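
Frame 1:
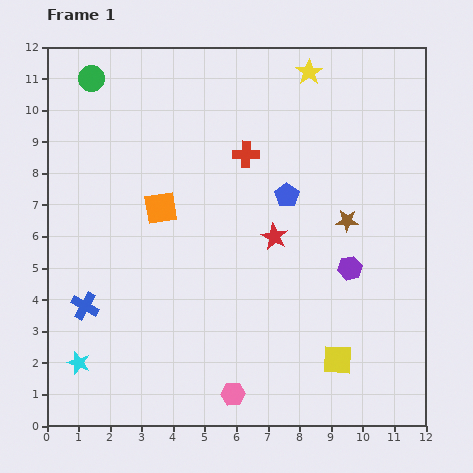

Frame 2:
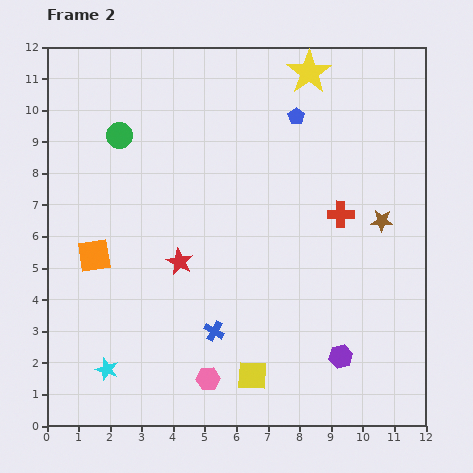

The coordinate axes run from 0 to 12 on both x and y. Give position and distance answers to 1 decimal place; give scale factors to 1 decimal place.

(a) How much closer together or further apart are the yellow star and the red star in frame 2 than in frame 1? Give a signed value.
+2.0

Distance in frame 1: 5.3. Distance in frame 2: 7.3.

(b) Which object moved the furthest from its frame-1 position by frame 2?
the blue cross

(moved 4.2; next 3.6)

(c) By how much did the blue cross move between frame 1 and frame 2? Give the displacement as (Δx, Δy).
(4.1, -0.8)

The blue cross was at (1.2, 3.8) in frame 1 and (5.3, 3.0) in frame 2.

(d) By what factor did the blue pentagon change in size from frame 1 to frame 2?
0.7×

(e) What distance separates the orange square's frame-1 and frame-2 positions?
2.6

The orange square moved from (3.6, 6.9) to (1.5, 5.4), a distance of √(2.1² + 1.5²) ≈ 2.6.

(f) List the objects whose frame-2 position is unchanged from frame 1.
the yellow star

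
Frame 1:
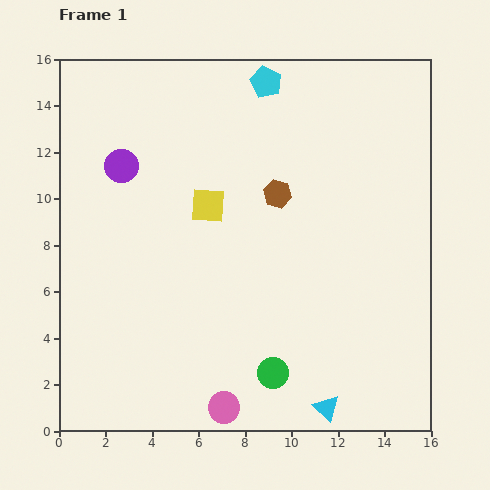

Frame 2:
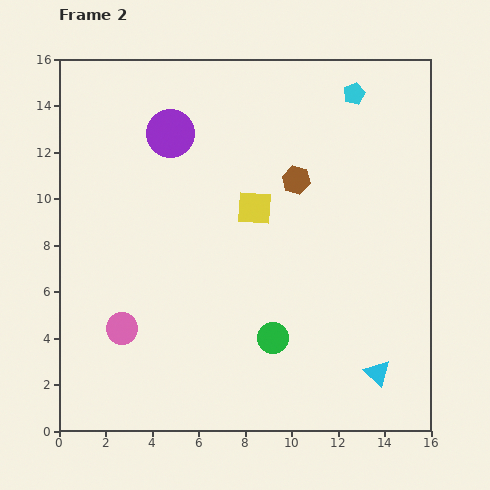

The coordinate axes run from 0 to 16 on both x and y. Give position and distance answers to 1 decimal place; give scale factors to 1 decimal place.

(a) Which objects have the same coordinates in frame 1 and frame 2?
none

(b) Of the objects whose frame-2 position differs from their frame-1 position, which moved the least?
the brown hexagon

(moved 1.0)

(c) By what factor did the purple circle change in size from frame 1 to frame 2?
1.4×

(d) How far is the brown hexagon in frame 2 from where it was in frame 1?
1.0

The brown hexagon moved from (9.4, 10.2) to (10.2, 10.8), a distance of √(0.8² + 0.6²) ≈ 1.0.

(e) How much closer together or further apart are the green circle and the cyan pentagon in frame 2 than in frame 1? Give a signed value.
-1.4

Distance in frame 1: 12.5. Distance in frame 2: 11.1.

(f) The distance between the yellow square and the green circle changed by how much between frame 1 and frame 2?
-2.0

Distance in frame 1: 7.7. Distance in frame 2: 5.7.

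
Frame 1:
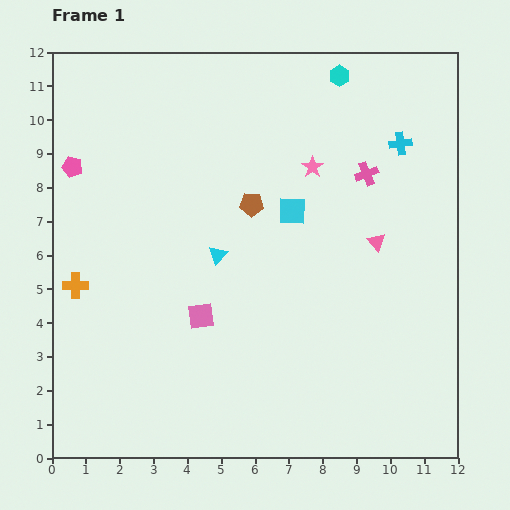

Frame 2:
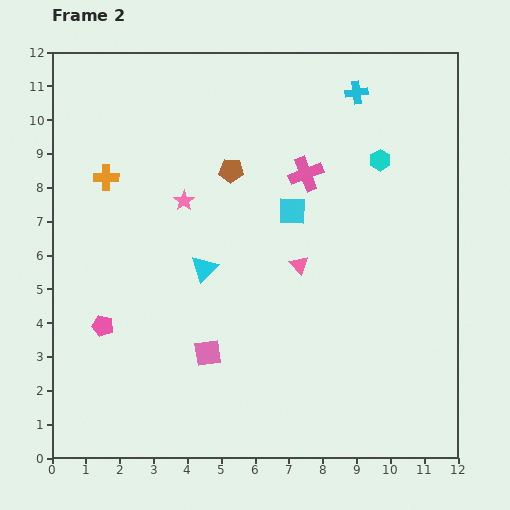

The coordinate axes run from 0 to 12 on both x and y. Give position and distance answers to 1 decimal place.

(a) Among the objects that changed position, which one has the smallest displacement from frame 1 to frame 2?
the cyan triangle

(moved 0.6)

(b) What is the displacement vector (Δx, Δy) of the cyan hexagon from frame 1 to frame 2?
(1.2, -2.5)

The cyan hexagon was at (8.5, 11.3) in frame 1 and (9.7, 8.8) in frame 2.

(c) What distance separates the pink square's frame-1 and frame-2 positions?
1.1

The pink square moved from (4.4, 4.2) to (4.6, 3.1), a distance of √(0.2² + 1.1²) ≈ 1.1.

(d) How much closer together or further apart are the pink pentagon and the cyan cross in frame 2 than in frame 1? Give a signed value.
+0.5

Distance in frame 1: 9.7. Distance in frame 2: 10.2.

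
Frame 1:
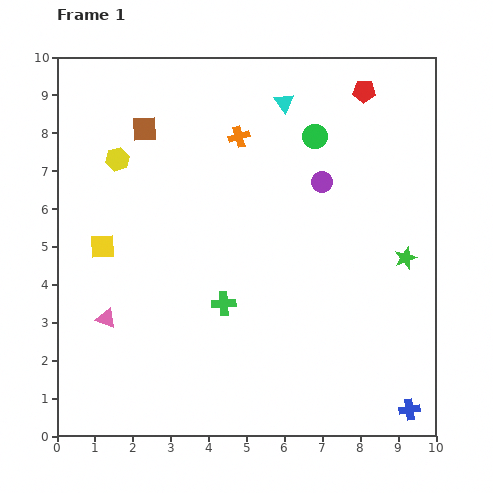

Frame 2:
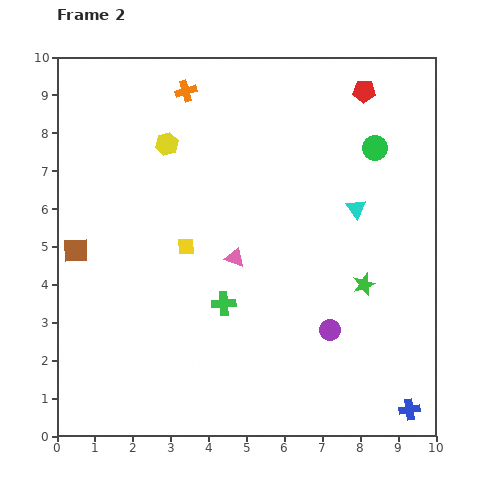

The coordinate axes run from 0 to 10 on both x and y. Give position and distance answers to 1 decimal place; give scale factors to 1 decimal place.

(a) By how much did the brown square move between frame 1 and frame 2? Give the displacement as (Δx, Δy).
(-1.8, -3.2)

The brown square was at (2.3, 8.1) in frame 1 and (0.5, 4.9) in frame 2.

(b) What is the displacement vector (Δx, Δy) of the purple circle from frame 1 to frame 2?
(0.2, -3.9)

The purple circle was at (7.0, 6.7) in frame 1 and (7.2, 2.8) in frame 2.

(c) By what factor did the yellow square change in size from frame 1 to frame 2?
0.6×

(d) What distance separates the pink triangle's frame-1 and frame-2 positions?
3.8

The pink triangle moved from (1.3, 3.1) to (4.7, 4.7), a distance of √(3.4² + 1.6²) ≈ 3.8.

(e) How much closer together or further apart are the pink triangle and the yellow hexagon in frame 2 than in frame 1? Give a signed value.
-0.7

Distance in frame 1: 4.2. Distance in frame 2: 3.5.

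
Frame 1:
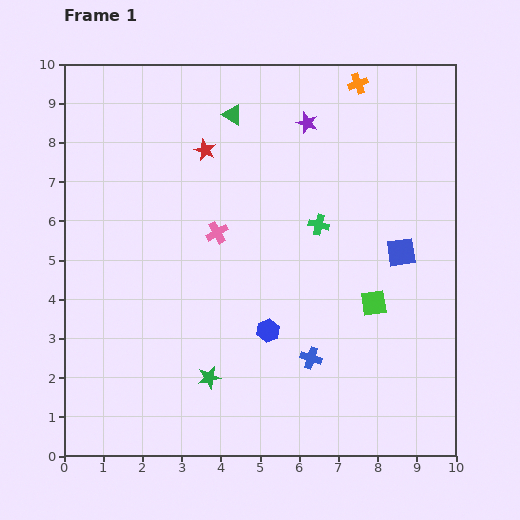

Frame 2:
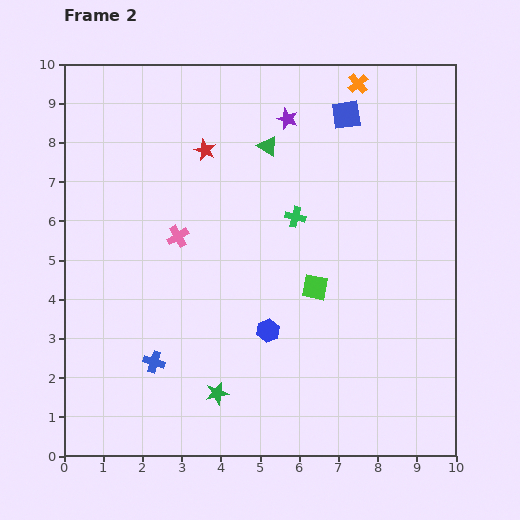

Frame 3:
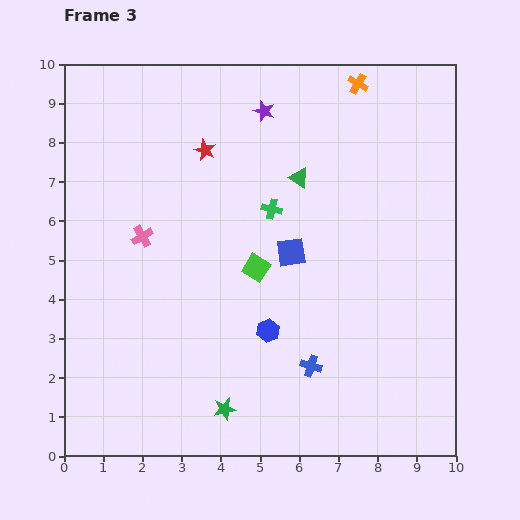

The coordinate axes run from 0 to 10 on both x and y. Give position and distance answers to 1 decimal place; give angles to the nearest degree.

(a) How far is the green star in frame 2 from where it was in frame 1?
0.4

The green star moved from (3.7, 2.0) to (3.9, 1.6), a distance of √(0.2² + 0.4²) ≈ 0.4.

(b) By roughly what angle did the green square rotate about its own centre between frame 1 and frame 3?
40° clockwise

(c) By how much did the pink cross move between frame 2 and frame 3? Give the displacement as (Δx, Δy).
(-0.9, 0.0)

The pink cross was at (2.9, 5.6) in frame 2 and (2.0, 5.6) in frame 3.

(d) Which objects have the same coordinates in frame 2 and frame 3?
the orange cross, the blue hexagon, the red star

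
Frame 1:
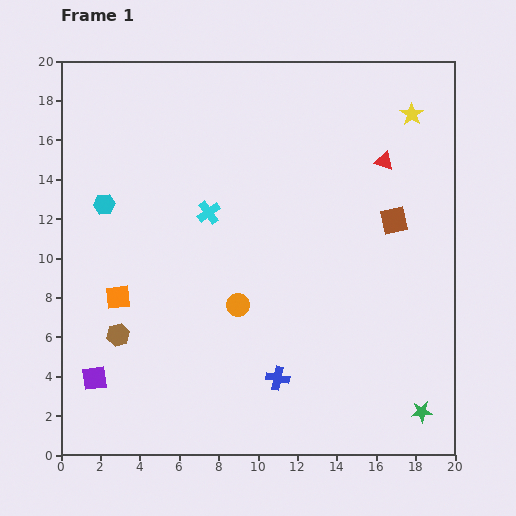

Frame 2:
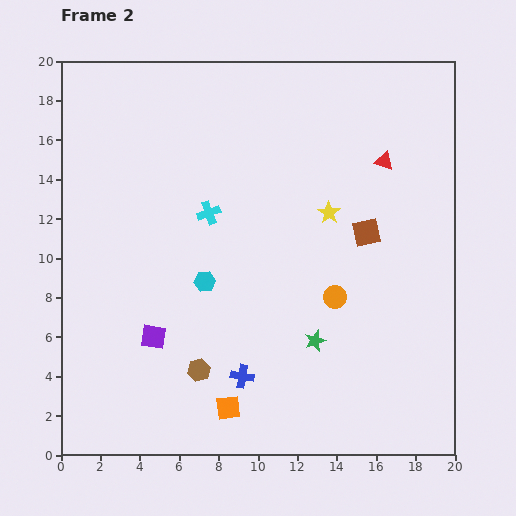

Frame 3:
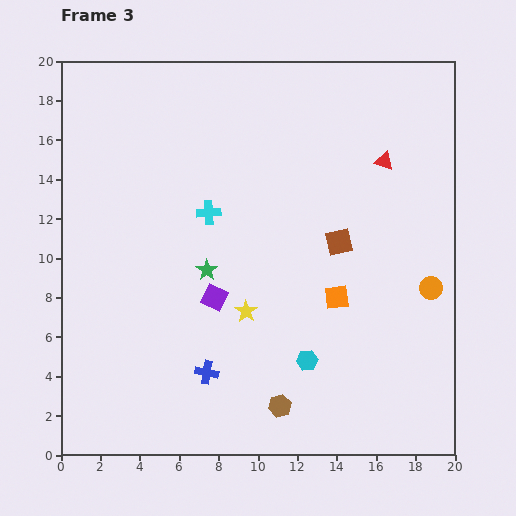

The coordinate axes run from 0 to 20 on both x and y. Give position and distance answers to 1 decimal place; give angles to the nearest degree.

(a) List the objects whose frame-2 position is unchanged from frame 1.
the red triangle, the cyan cross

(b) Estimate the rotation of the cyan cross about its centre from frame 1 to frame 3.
32° clockwise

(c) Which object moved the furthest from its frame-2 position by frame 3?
the orange square

(moved 7.8; next 6.6)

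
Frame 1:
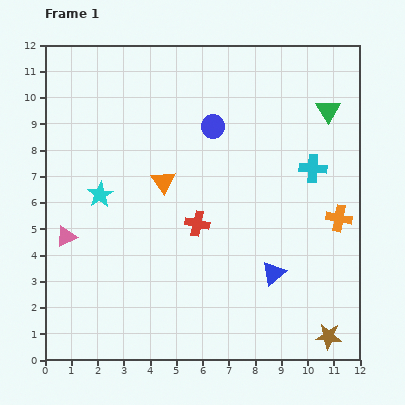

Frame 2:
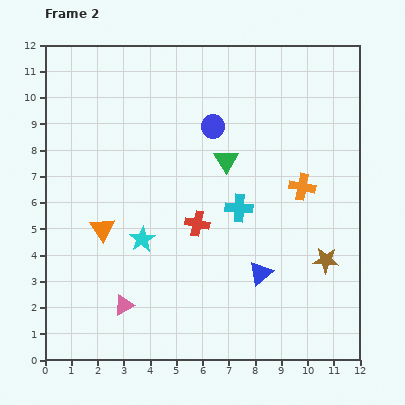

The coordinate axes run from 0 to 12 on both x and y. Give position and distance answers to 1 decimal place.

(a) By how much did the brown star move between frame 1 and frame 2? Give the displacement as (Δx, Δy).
(-0.1, 2.9)

The brown star was at (10.8, 0.9) in frame 1 and (10.7, 3.8) in frame 2.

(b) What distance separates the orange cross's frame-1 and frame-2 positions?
1.8

The orange cross moved from (11.2, 5.4) to (9.8, 6.6), a distance of √(1.4² + 1.2²) ≈ 1.8.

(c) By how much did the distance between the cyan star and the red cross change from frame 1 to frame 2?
-1.7

Distance in frame 1: 3.9. Distance in frame 2: 2.2.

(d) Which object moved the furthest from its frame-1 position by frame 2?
the green triangle

(moved 4.3; next 3.4)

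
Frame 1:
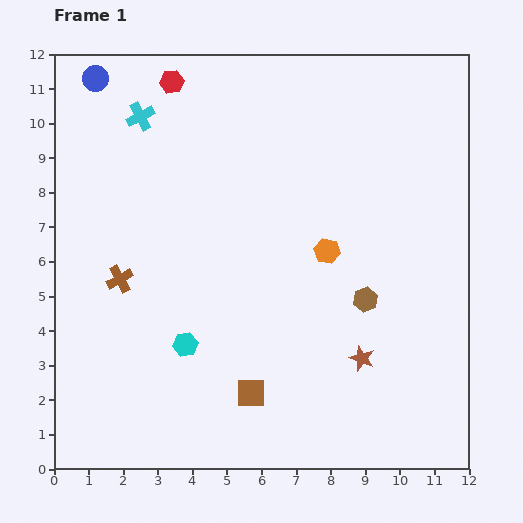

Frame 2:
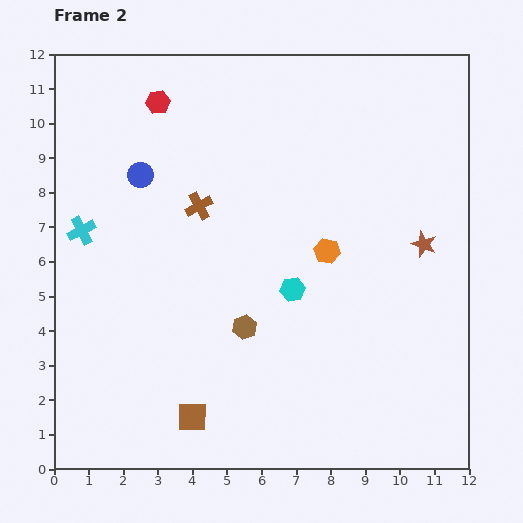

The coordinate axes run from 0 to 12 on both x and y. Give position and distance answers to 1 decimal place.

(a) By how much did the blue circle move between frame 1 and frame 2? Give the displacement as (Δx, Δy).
(1.3, -2.8)

The blue circle was at (1.2, 11.3) in frame 1 and (2.5, 8.5) in frame 2.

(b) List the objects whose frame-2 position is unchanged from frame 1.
the orange hexagon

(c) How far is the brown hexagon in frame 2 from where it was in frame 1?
3.6

The brown hexagon moved from (9.0, 4.9) to (5.5, 4.1), a distance of √(3.5² + 0.8²) ≈ 3.6.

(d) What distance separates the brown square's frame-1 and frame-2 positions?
1.8

The brown square moved from (5.7, 2.2) to (4.0, 1.5), a distance of √(1.7² + 0.7²) ≈ 1.8.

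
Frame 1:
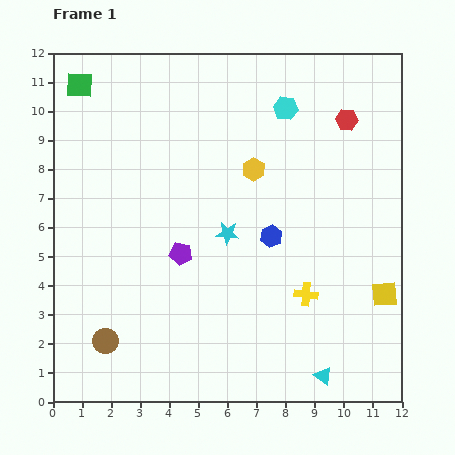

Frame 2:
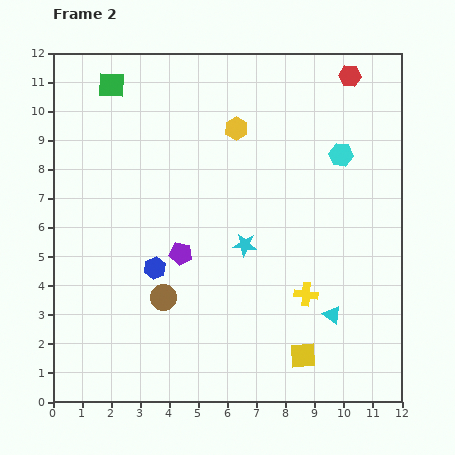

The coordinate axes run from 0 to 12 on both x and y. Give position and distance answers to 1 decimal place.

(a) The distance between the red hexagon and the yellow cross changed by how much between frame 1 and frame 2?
+1.4

Distance in frame 1: 6.2. Distance in frame 2: 7.6.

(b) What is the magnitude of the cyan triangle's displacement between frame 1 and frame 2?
2.1

The cyan triangle moved from (9.3, 0.9) to (9.6, 3.0), a distance of √(0.3² + 2.1²) ≈ 2.1.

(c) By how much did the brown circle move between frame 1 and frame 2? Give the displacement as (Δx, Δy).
(2.0, 1.5)

The brown circle was at (1.8, 2.1) in frame 1 and (3.8, 3.6) in frame 2.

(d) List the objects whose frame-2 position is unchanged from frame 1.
the purple pentagon, the yellow cross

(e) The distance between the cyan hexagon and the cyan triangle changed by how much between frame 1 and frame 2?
-3.8

Distance in frame 1: 9.3. Distance in frame 2: 5.5.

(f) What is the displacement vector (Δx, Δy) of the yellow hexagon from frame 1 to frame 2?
(-0.6, 1.4)

The yellow hexagon was at (6.9, 8.0) in frame 1 and (6.3, 9.4) in frame 2.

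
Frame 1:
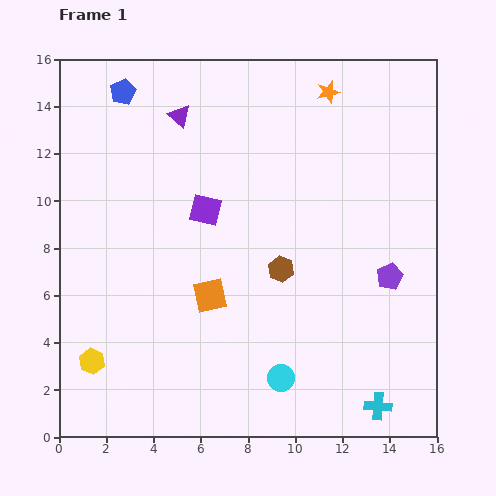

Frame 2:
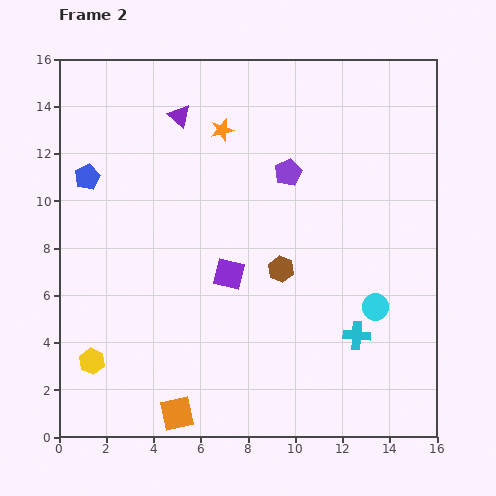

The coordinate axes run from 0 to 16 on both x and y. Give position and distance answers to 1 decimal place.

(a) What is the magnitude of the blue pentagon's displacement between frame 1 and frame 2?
3.9

The blue pentagon moved from (2.7, 14.6) to (1.2, 11.0), a distance of √(1.5² + 3.6²) ≈ 3.9.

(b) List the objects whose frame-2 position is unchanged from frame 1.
the yellow hexagon, the brown hexagon, the purple triangle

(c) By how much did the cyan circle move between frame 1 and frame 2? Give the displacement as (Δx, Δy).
(4.0, 3.0)

The cyan circle was at (9.4, 2.5) in frame 1 and (13.4, 5.5) in frame 2.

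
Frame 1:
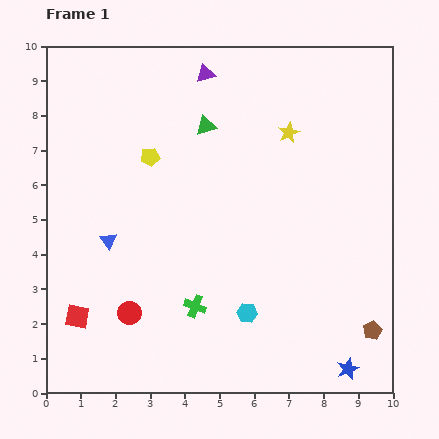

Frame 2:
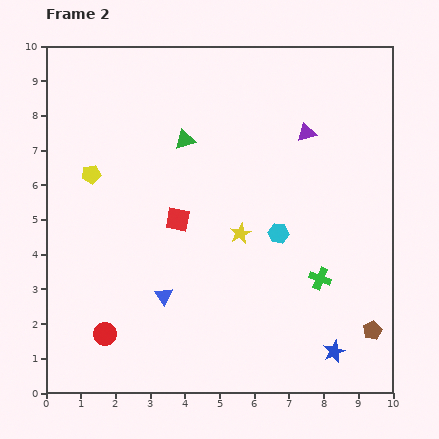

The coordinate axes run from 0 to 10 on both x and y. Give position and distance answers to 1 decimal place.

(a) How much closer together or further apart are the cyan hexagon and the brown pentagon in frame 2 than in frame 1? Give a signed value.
+0.3

Distance in frame 1: 3.6. Distance in frame 2: 3.9.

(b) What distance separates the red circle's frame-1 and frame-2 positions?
0.9

The red circle moved from (2.4, 2.3) to (1.7, 1.7), a distance of √(0.7² + 0.6²) ≈ 0.9.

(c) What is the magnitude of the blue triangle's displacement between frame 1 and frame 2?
2.3

The blue triangle moved from (1.8, 4.4) to (3.4, 2.8), a distance of √(1.6² + 1.6²) ≈ 2.3.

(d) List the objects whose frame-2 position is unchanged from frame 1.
the brown pentagon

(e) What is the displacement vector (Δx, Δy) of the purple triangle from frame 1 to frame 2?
(2.9, -1.7)

The purple triangle was at (4.6, 9.2) in frame 1 and (7.5, 7.5) in frame 2.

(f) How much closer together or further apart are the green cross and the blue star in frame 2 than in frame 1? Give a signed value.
-2.7

Distance in frame 1: 4.8. Distance in frame 2: 2.1.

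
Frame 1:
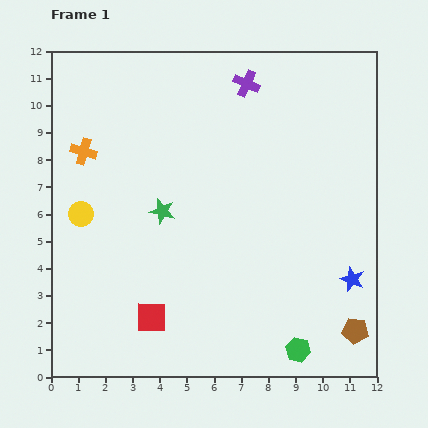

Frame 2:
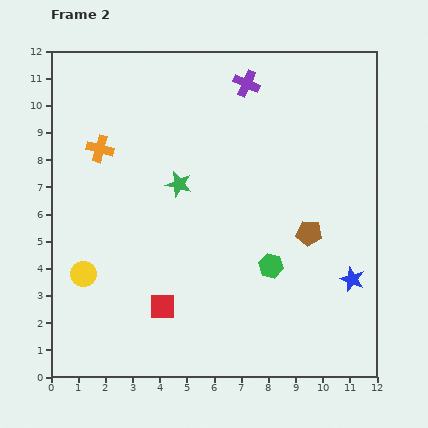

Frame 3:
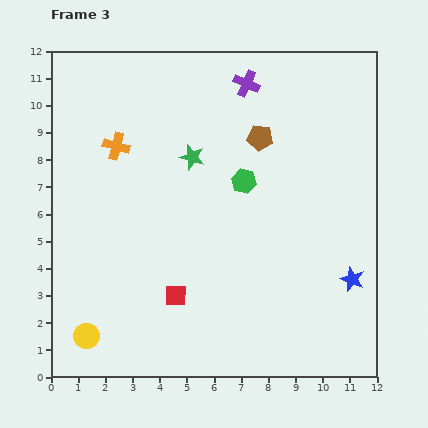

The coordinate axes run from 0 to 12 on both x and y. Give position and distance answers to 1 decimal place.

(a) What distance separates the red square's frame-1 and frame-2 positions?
0.6

The red square moved from (3.7, 2.2) to (4.1, 2.6), a distance of √(0.4² + 0.4²) ≈ 0.6.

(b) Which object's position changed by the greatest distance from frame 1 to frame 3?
the brown pentagon

(moved 7.9; next 6.5)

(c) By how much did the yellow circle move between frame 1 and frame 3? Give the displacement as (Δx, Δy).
(0.2, -4.5)

The yellow circle was at (1.1, 6.0) in frame 1 and (1.3, 1.5) in frame 3.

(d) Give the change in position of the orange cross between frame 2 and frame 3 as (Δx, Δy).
(0.6, 0.1)

The orange cross was at (1.8, 8.4) in frame 2 and (2.4, 8.5) in frame 3.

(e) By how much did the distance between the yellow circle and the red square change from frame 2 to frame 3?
+0.5

Distance in frame 2: 3.1. Distance in frame 3: 3.6.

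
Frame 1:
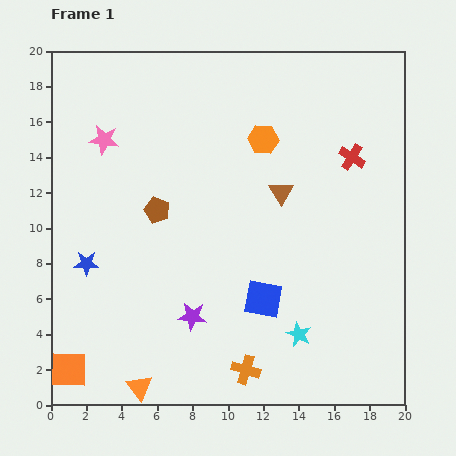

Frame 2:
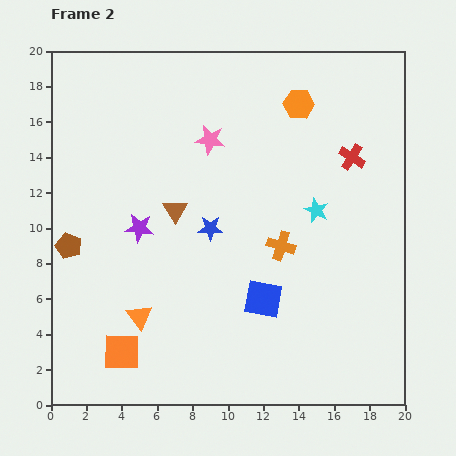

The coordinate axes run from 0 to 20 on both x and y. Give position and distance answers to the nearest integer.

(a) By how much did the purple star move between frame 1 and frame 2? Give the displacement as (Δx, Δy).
(-3, 5)

The purple star was at (8, 5) in frame 1 and (5, 10) in frame 2.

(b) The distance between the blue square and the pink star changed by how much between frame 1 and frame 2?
-4

Distance in frame 1: 13. Distance in frame 2: 9.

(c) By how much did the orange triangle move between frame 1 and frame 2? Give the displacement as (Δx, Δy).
(0, 4)

The orange triangle was at (5, 1) in frame 1 and (5, 5) in frame 2.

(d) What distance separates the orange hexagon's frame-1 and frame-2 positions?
3

The orange hexagon moved from (12, 15) to (14, 17), a distance of √(2² + 2²) ≈ 3.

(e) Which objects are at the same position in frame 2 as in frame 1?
the blue square, the red cross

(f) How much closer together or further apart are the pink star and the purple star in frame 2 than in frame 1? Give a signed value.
-5

Distance in frame 1: 11. Distance in frame 2: 6.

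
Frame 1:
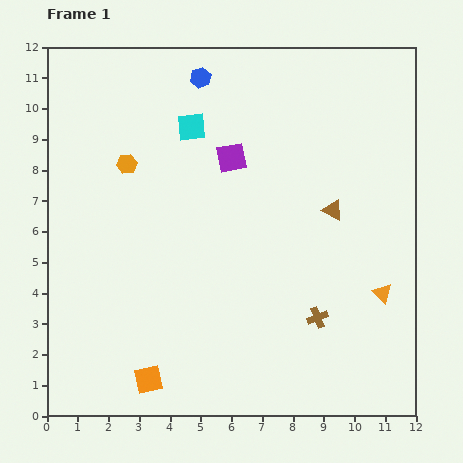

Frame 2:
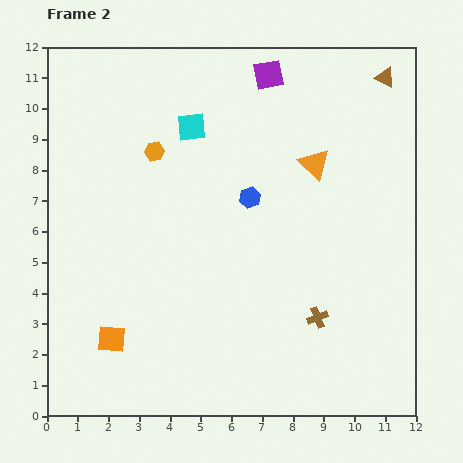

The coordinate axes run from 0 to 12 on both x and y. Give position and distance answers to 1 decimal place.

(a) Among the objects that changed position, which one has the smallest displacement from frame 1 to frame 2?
the orange hexagon

(moved 1.0)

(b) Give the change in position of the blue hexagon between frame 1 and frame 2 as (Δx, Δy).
(1.6, -3.9)

The blue hexagon was at (5.0, 11.0) in frame 1 and (6.6, 7.1) in frame 2.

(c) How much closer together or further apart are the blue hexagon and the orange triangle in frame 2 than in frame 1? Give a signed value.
-6.8

Distance in frame 1: 9.2. Distance in frame 2: 2.4.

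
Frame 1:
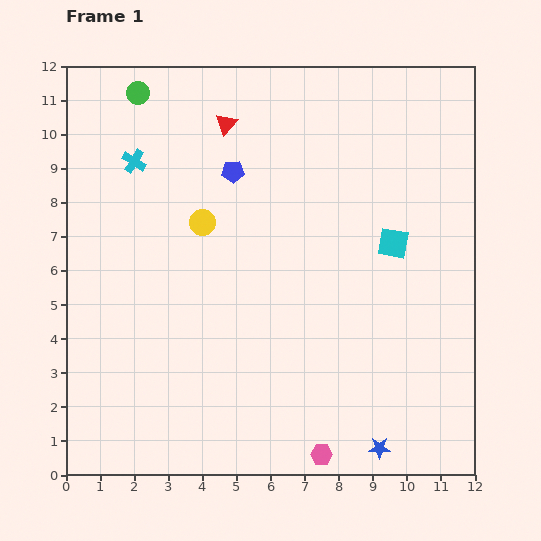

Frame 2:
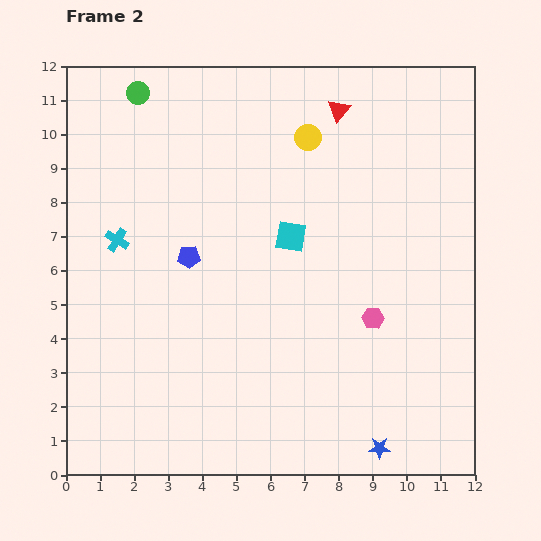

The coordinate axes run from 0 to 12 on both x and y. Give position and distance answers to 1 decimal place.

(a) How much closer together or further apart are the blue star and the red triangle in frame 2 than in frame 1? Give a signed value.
-0.5

Distance in frame 1: 10.5. Distance in frame 2: 10.0.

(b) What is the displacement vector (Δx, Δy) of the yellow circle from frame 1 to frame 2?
(3.1, 2.5)

The yellow circle was at (4.0, 7.4) in frame 1 and (7.1, 9.9) in frame 2.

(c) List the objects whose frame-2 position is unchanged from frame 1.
the blue star, the green circle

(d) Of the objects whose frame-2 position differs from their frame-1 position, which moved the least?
the cyan cross

(moved 2.4)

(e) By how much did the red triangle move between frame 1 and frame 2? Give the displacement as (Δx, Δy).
(3.3, 0.4)

The red triangle was at (4.7, 10.3) in frame 1 and (8.0, 10.7) in frame 2.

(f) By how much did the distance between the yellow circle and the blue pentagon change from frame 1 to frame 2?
+3.2

Distance in frame 1: 1.7. Distance in frame 2: 4.9.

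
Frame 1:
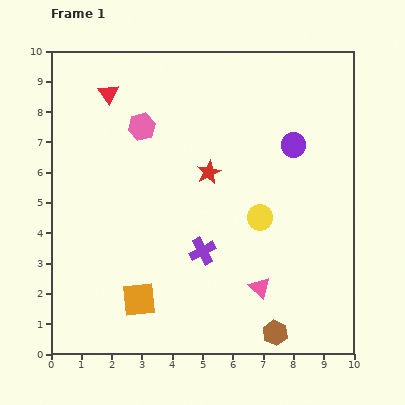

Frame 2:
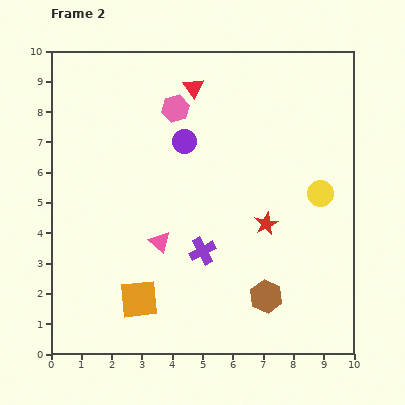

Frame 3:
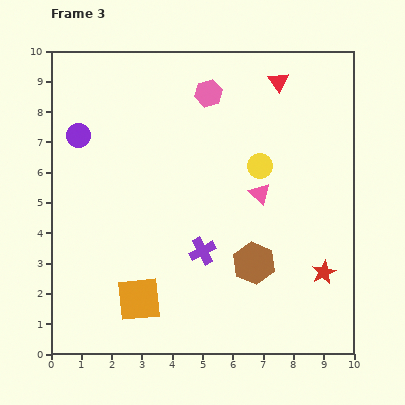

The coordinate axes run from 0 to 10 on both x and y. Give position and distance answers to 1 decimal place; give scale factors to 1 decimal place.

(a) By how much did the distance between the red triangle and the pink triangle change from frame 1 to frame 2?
-2.9

Distance in frame 1: 8.1. Distance in frame 2: 5.2.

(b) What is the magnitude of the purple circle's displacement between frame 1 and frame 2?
3.6

The purple circle moved from (8.0, 6.9) to (4.4, 7.0), a distance of √(3.6² + 0.1²) ≈ 3.6.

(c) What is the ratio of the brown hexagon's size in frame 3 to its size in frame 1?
1.7×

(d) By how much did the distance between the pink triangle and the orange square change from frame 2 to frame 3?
+3.3

Distance in frame 2: 2.0. Distance in frame 3: 5.3.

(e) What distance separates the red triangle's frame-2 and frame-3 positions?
2.8

The red triangle moved from (4.7, 8.8) to (7.5, 9.0), a distance of √(2.8² + 0.2²) ≈ 2.8.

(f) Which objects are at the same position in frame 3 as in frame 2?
the orange square, the purple cross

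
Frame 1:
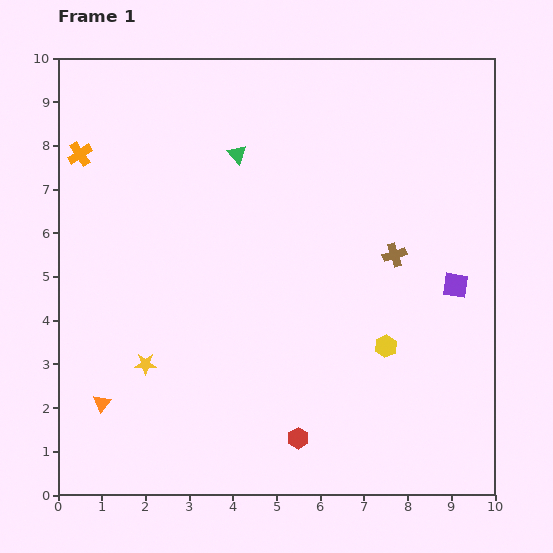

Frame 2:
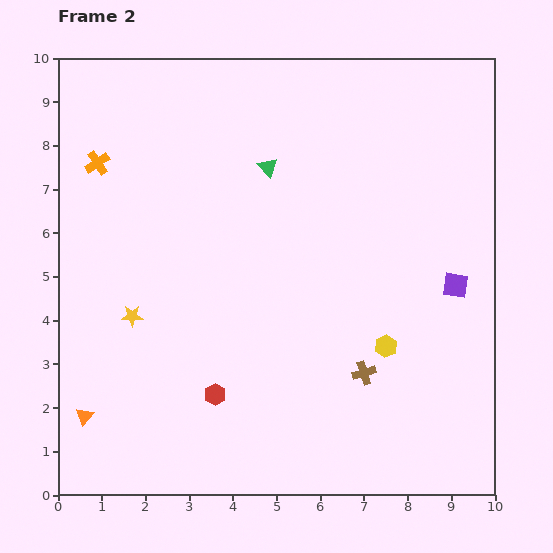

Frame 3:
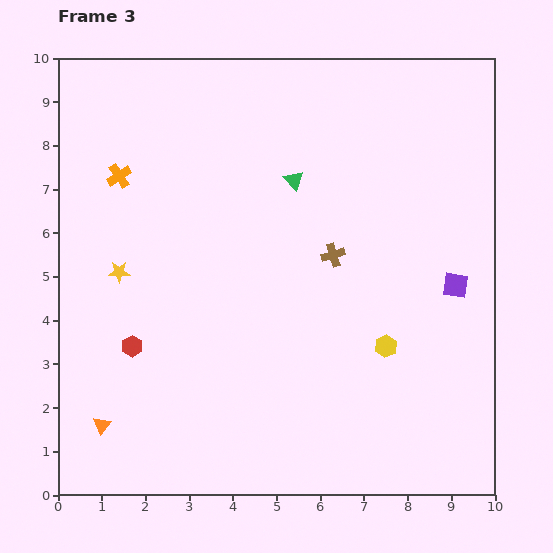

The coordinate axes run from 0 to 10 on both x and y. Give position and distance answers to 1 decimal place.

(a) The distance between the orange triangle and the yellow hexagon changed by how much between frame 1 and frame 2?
+0.5

Distance in frame 1: 6.6. Distance in frame 2: 7.1.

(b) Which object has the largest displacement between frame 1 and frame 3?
the red hexagon

(moved 4.3; next 2.2)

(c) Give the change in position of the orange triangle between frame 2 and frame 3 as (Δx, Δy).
(0.4, -0.2)

The orange triangle was at (0.6, 1.8) in frame 2 and (1.0, 1.6) in frame 3.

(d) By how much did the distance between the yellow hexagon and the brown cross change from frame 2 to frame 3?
+1.6

Distance in frame 2: 0.8. Distance in frame 3: 2.4.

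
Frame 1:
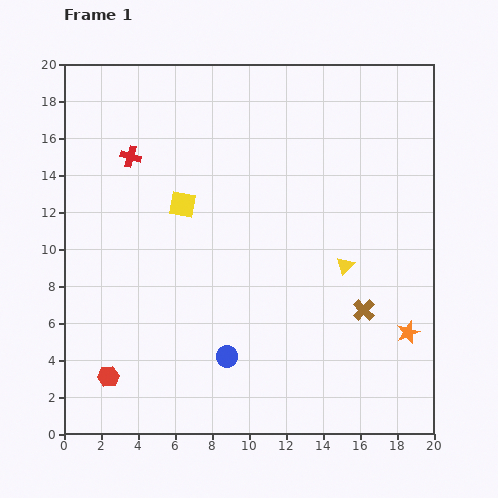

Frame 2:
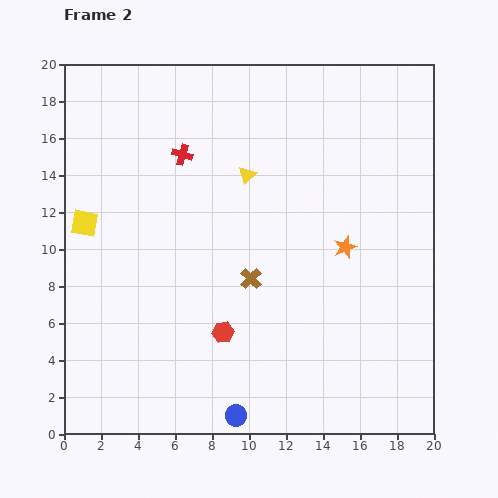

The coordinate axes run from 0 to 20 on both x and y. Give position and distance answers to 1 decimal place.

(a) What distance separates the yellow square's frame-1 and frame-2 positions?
5.4

The yellow square moved from (6.4, 12.4) to (1.1, 11.4), a distance of √(5.3² + 1.0²) ≈ 5.4.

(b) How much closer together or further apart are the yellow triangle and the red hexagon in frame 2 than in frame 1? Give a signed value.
-5.5

Distance in frame 1: 14.1. Distance in frame 2: 8.6.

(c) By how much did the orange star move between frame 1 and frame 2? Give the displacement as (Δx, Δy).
(-3.4, 4.6)

The orange star was at (18.6, 5.5) in frame 1 and (15.2, 10.1) in frame 2.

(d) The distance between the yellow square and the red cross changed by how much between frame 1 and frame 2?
+2.7

Distance in frame 1: 3.8. Distance in frame 2: 6.5.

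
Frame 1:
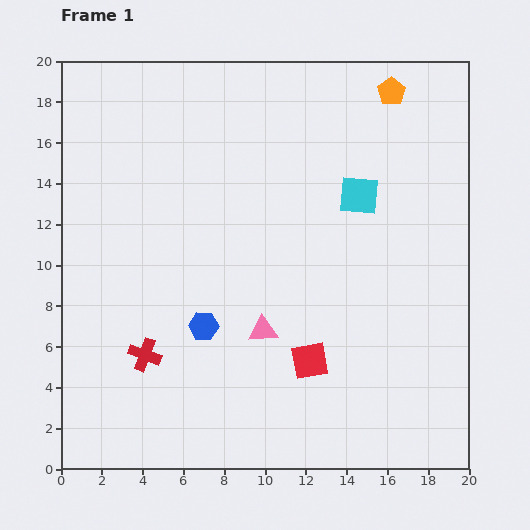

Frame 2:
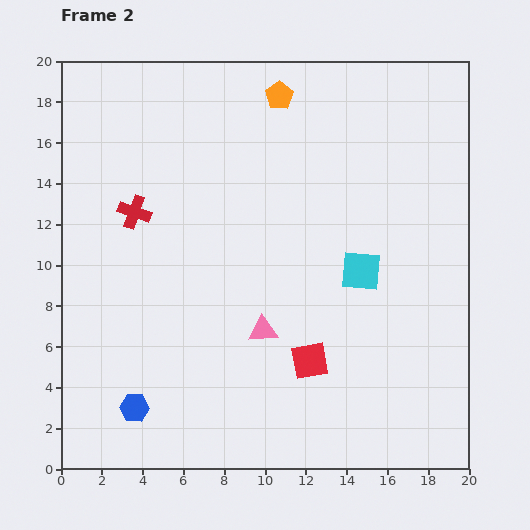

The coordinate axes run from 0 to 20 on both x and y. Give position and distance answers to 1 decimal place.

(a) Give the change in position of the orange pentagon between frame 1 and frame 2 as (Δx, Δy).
(-5.5, -0.2)

The orange pentagon was at (16.2, 18.5) in frame 1 and (10.7, 18.3) in frame 2.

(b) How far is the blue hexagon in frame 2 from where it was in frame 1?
5.2

The blue hexagon moved from (7.0, 7.0) to (3.6, 3.0), a distance of √(3.4² + 4.0²) ≈ 5.2.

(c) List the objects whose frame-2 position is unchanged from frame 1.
the red square, the pink triangle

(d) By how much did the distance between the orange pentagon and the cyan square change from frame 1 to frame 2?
+4.2

Distance in frame 1: 5.3. Distance in frame 2: 9.5.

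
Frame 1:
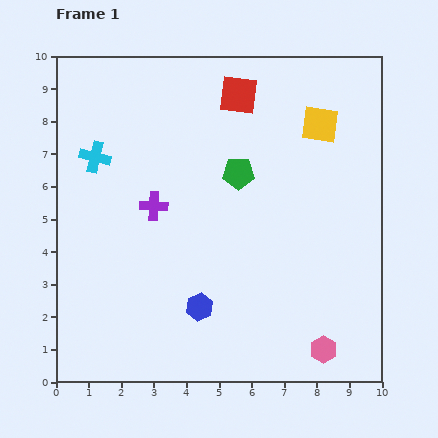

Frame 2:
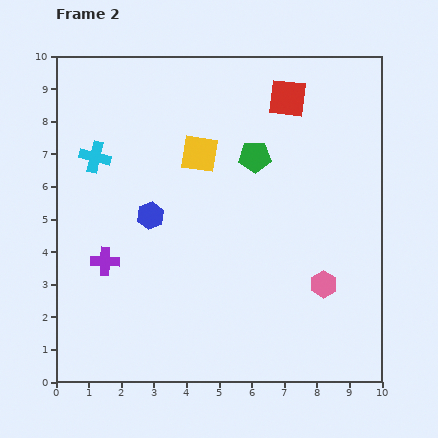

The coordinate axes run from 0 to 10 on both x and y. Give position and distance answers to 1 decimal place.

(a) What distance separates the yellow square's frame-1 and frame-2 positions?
3.8

The yellow square moved from (8.1, 7.9) to (4.4, 7.0), a distance of √(3.7² + 0.9²) ≈ 3.8.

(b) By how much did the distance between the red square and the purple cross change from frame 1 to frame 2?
+3.2

Distance in frame 1: 4.3. Distance in frame 2: 7.5.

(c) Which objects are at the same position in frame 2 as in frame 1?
the cyan cross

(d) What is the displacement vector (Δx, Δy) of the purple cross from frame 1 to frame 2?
(-1.5, -1.7)

The purple cross was at (3.0, 5.4) in frame 1 and (1.5, 3.7) in frame 2.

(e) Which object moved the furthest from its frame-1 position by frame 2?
the yellow square

(moved 3.8; next 3.2)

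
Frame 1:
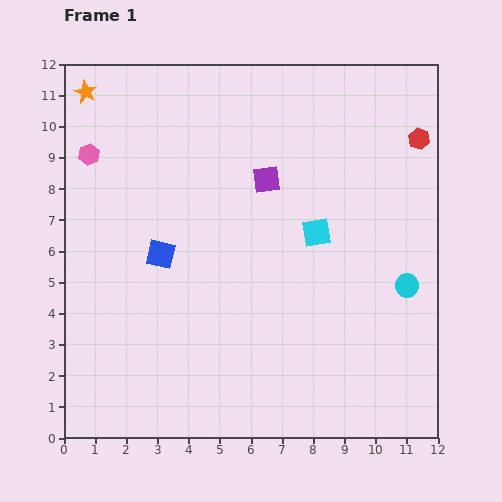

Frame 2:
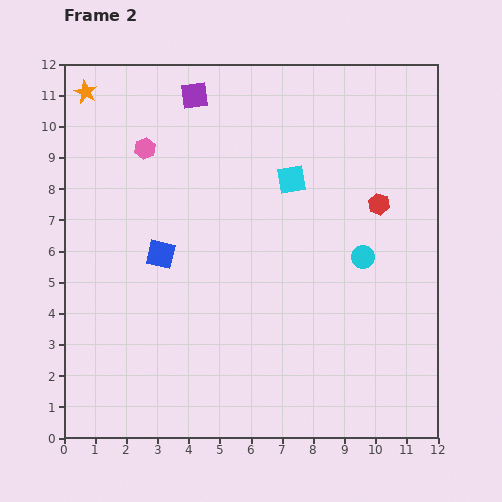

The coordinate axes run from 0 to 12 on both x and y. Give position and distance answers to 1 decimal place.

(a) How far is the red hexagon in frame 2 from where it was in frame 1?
2.5

The red hexagon moved from (11.4, 9.6) to (10.1, 7.5), a distance of √(1.3² + 2.1²) ≈ 2.5.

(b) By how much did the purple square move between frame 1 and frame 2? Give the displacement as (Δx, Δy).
(-2.3, 2.7)

The purple square was at (6.5, 8.3) in frame 1 and (4.2, 11.0) in frame 2.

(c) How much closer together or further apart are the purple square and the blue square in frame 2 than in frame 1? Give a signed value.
+1.0

Distance in frame 1: 4.2. Distance in frame 2: 5.2.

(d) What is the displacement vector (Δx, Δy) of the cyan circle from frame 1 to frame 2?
(-1.4, 0.9)

The cyan circle was at (11.0, 4.9) in frame 1 and (9.6, 5.8) in frame 2.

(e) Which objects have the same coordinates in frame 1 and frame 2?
the blue square, the orange star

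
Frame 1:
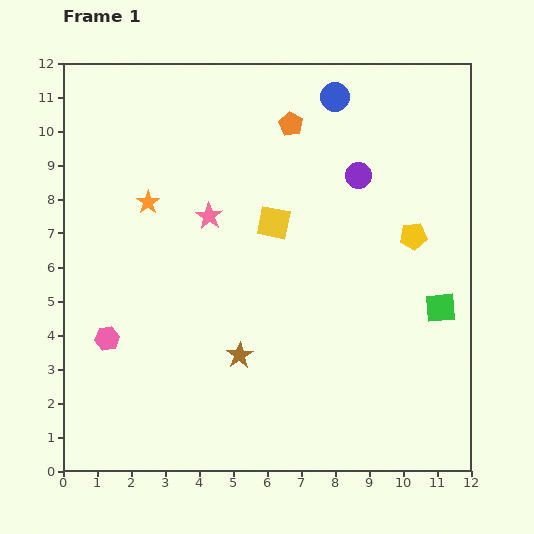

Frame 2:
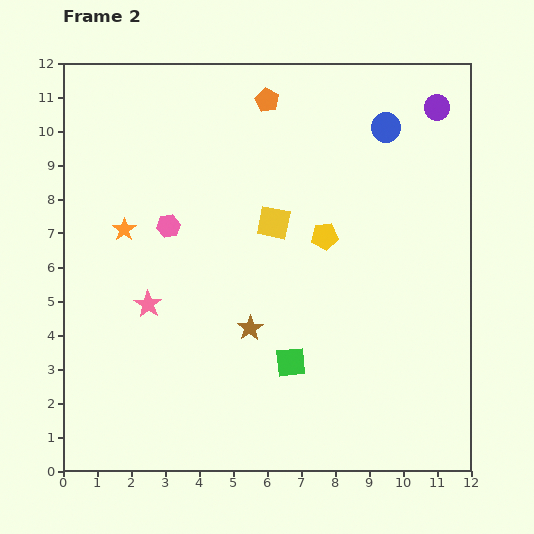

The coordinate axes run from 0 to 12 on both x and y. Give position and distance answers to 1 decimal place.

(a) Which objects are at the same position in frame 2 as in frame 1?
the yellow square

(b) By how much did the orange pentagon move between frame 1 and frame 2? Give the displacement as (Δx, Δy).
(-0.7, 0.7)

The orange pentagon was at (6.7, 10.2) in frame 1 and (6.0, 10.9) in frame 2.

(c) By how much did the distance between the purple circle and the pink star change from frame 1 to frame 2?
+5.7

Distance in frame 1: 4.6. Distance in frame 2: 10.3.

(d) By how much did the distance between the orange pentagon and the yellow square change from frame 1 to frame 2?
+0.7

Distance in frame 1: 2.9. Distance in frame 2: 3.6.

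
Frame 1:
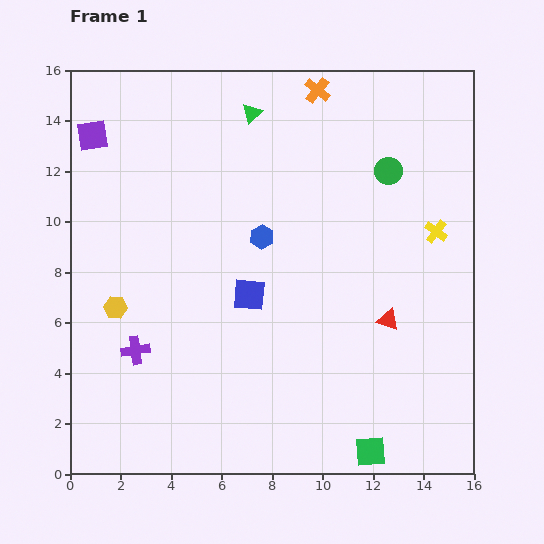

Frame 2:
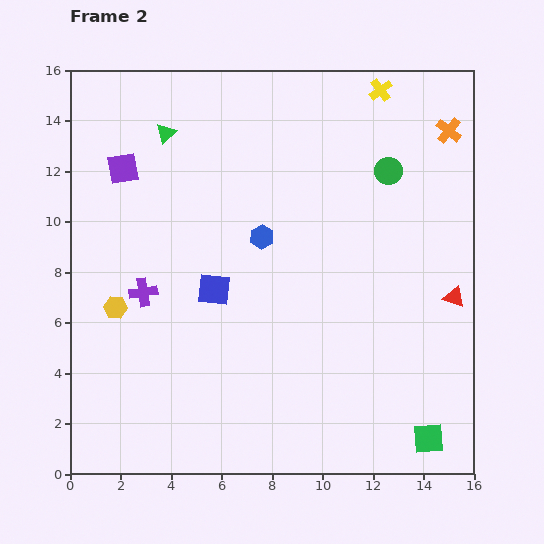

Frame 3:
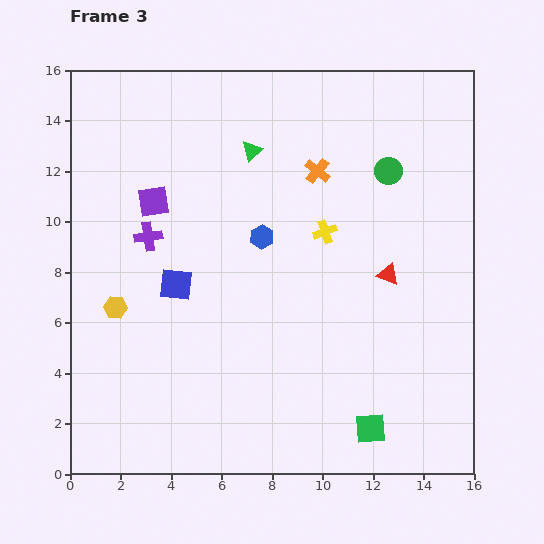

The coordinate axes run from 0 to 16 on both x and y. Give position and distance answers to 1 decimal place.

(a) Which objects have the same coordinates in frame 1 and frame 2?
the blue hexagon, the yellow hexagon, the green circle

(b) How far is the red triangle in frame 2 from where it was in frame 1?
2.8

The red triangle moved from (12.6, 6.1) to (15.2, 7.0), a distance of √(2.6² + 0.9²) ≈ 2.8.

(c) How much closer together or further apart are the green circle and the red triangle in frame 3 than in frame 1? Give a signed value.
-1.8

Distance in frame 1: 5.9. Distance in frame 3: 4.1.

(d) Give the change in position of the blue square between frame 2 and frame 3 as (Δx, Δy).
(-1.5, 0.2)

The blue square was at (5.7, 7.3) in frame 2 and (4.2, 7.5) in frame 3.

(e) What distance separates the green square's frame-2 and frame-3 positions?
2.3

The green square moved from (14.2, 1.4) to (11.9, 1.8), a distance of √(2.3² + 0.4²) ≈ 2.3.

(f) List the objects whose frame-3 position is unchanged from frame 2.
the blue hexagon, the yellow hexagon, the green circle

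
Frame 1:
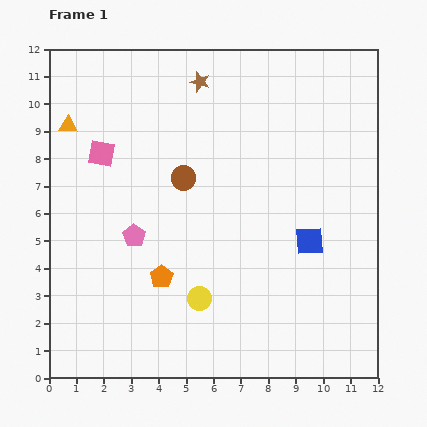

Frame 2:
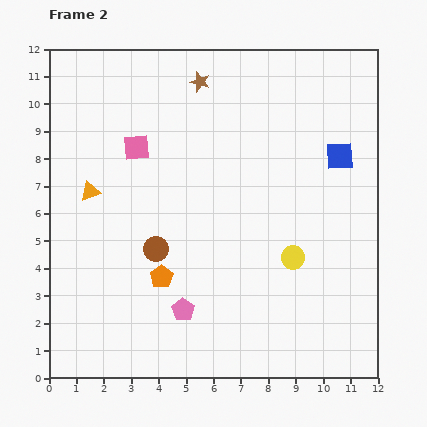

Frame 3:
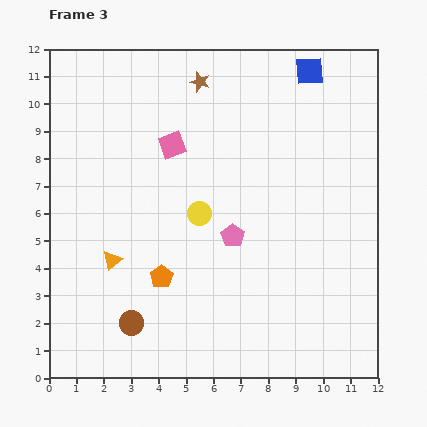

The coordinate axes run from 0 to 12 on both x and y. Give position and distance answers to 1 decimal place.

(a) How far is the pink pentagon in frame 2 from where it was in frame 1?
3.2

The pink pentagon moved from (3.1, 5.2) to (4.9, 2.5), a distance of √(1.8² + 2.7²) ≈ 3.2.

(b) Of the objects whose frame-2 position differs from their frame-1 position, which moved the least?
the pink square

(moved 1.3)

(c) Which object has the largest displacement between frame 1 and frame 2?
the yellow circle

(moved 3.7; next 3.3)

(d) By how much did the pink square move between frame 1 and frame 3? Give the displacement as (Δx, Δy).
(2.6, 0.3)

The pink square was at (1.9, 8.2) in frame 1 and (4.5, 8.5) in frame 3.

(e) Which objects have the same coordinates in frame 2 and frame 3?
the brown star, the orange pentagon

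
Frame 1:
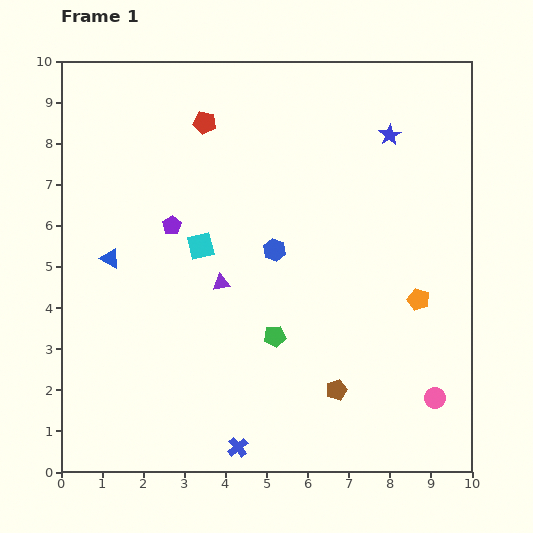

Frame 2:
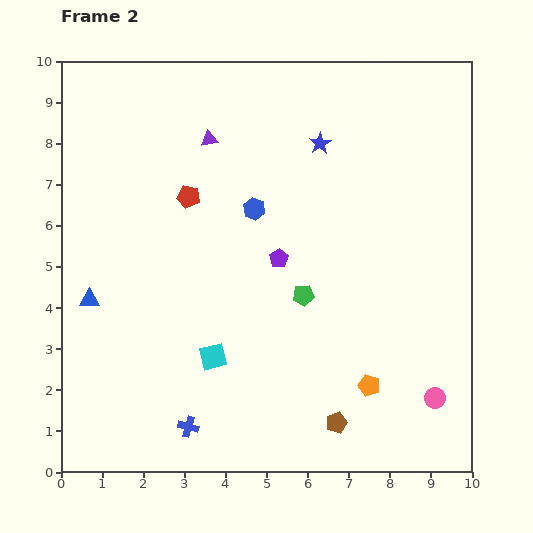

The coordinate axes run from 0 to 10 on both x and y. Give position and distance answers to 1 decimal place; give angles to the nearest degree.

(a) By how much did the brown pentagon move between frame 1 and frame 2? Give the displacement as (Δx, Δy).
(0.0, -0.8)

The brown pentagon was at (6.7, 2.0) in frame 1 and (6.7, 1.2) in frame 2.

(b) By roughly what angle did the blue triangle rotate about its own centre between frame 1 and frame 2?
28° counter-clockwise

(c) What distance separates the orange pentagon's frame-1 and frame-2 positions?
2.4

The orange pentagon moved from (8.7, 4.2) to (7.5, 2.1), a distance of √(1.2² + 2.1²) ≈ 2.4.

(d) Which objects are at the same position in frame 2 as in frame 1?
the pink circle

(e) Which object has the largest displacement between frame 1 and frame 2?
the purple triangle

(moved 3.5; next 2.7)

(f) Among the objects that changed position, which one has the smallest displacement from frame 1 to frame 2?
the brown pentagon

(moved 0.8)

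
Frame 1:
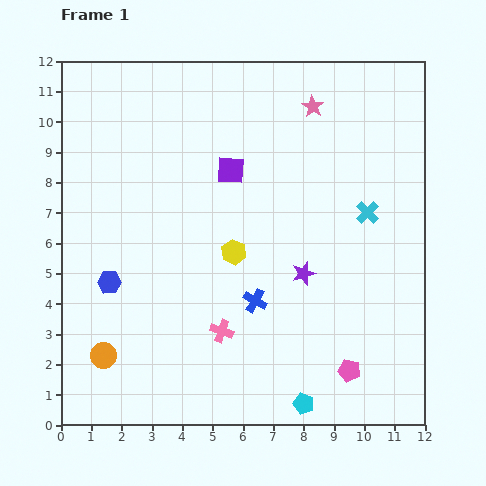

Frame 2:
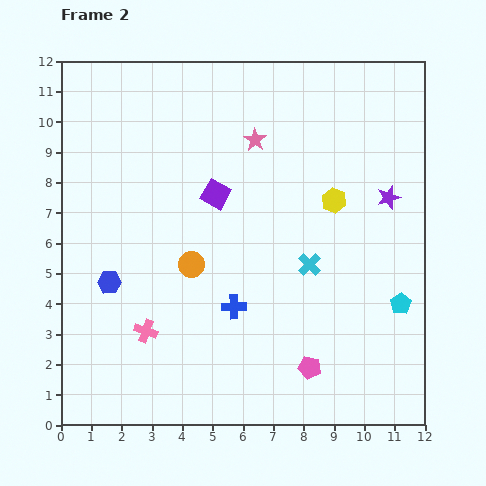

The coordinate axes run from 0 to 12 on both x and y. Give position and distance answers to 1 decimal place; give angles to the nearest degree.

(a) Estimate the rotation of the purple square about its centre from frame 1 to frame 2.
26° clockwise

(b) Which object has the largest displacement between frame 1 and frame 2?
the cyan pentagon

(moved 4.6; next 4.2)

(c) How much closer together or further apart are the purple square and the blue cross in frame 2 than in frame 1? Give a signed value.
-0.7

Distance in frame 1: 4.4. Distance in frame 2: 3.7.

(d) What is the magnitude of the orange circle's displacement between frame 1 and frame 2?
4.2

The orange circle moved from (1.4, 2.3) to (4.3, 5.3), a distance of √(2.9² + 3.0²) ≈ 4.2.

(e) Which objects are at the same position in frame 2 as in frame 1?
the blue hexagon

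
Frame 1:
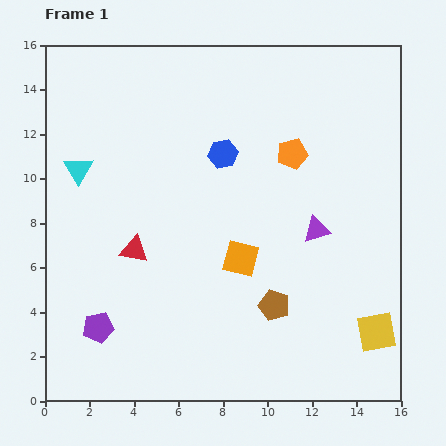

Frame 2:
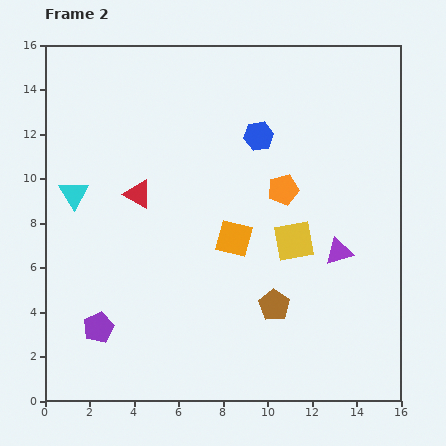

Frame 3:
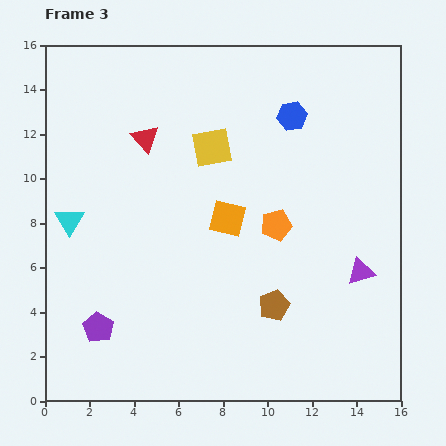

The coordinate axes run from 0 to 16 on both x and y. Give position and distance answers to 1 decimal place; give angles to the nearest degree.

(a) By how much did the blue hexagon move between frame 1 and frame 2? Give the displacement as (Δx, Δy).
(1.6, 0.8)

The blue hexagon was at (8.0, 11.1) in frame 1 and (9.6, 11.9) in frame 2.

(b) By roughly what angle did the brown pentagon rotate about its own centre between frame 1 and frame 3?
30° clockwise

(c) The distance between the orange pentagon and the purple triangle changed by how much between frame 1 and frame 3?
+0.7

Distance in frame 1: 3.6. Distance in frame 3: 4.3.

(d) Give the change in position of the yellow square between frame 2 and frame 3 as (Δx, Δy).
(-3.7, 4.2)

The yellow square was at (11.2, 7.2) in frame 2 and (7.5, 11.4) in frame 3.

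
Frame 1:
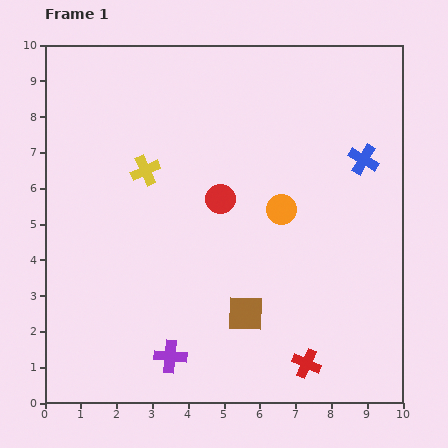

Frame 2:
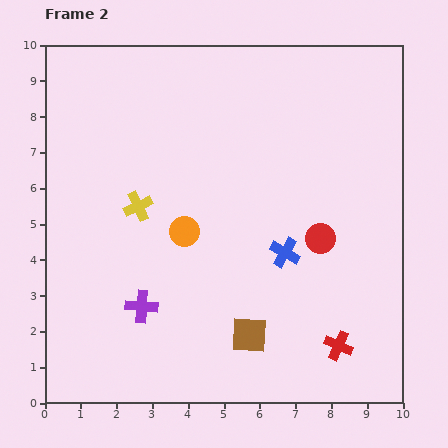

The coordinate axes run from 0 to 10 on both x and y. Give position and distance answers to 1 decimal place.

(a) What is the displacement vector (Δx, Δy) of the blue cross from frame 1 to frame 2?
(-2.2, -2.6)

The blue cross was at (8.9, 6.8) in frame 1 and (6.7, 4.2) in frame 2.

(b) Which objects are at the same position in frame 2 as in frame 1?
none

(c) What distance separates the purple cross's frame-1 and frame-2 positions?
1.6

The purple cross moved from (3.5, 1.3) to (2.7, 2.7), a distance of √(0.8² + 1.4²) ≈ 1.6.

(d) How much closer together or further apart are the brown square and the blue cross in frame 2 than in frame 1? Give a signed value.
-2.9

Distance in frame 1: 5.4. Distance in frame 2: 2.5.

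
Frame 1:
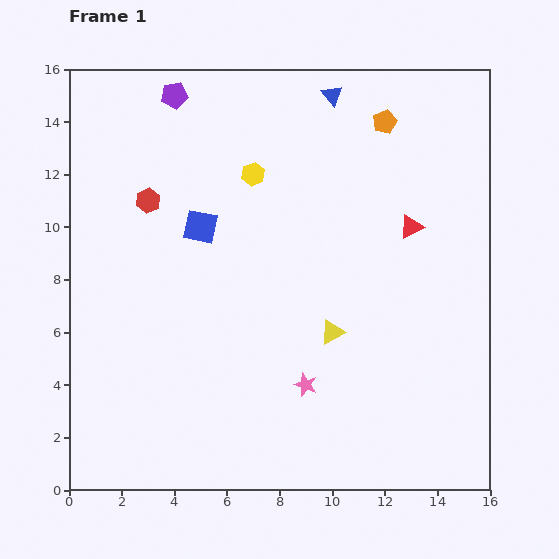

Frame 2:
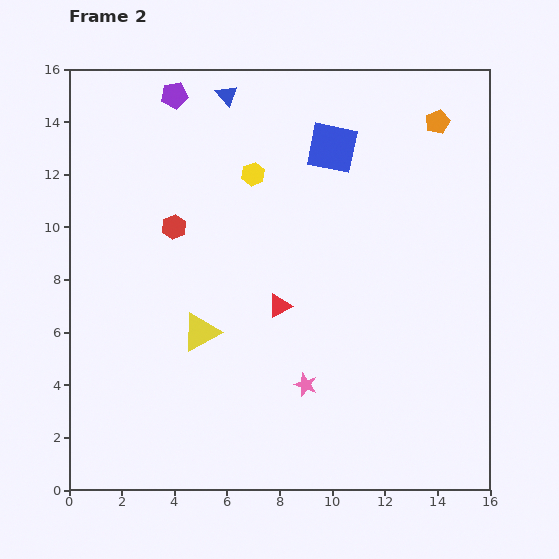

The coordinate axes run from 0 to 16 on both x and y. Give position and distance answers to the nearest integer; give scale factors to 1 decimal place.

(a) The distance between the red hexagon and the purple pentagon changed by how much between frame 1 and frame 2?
+1

Distance in frame 1: 4. Distance in frame 2: 5.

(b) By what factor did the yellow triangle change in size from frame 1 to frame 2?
1.6×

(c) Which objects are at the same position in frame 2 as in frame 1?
the yellow hexagon, the pink star, the purple pentagon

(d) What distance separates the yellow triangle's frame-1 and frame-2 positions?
5

The yellow triangle moved from (10, 6) to (5, 6), a distance of √(5² + 0²) ≈ 5.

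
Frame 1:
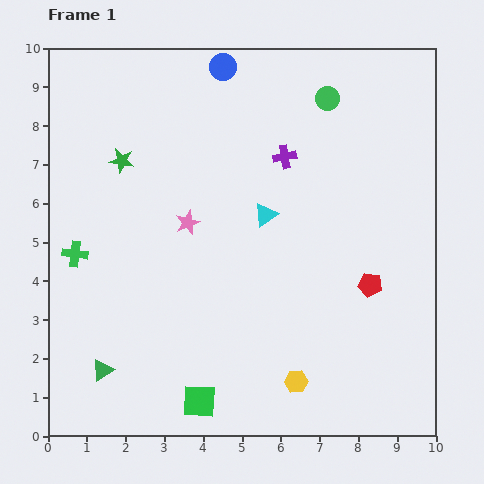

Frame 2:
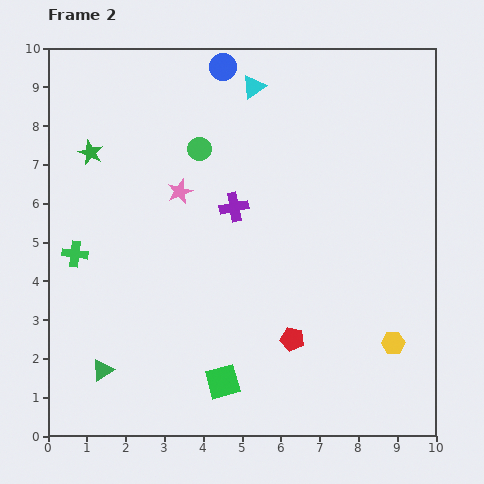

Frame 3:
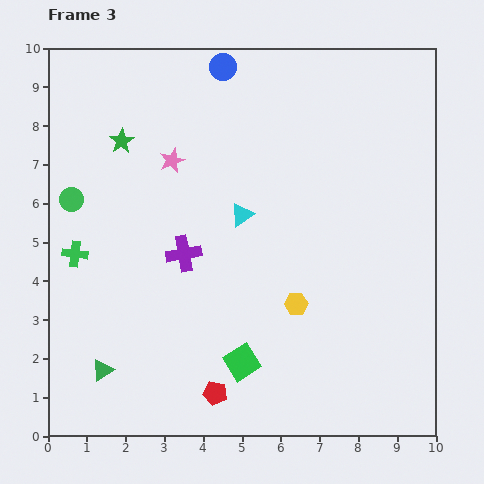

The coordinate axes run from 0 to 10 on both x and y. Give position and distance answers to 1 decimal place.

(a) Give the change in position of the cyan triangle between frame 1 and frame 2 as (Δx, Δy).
(-0.3, 3.3)

The cyan triangle was at (5.6, 5.7) in frame 1 and (5.3, 9.0) in frame 2.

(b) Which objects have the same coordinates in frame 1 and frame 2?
the green cross, the blue circle, the green triangle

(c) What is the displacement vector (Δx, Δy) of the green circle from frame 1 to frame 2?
(-3.3, -1.3)

The green circle was at (7.2, 8.7) in frame 1 and (3.9, 7.4) in frame 2.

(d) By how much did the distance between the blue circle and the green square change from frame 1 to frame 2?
-0.5

Distance in frame 1: 8.6. Distance in frame 2: 8.1.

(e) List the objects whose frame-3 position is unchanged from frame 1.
the green cross, the blue circle, the green triangle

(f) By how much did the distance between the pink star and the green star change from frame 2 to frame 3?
-1.1

Distance in frame 2: 2.5. Distance in frame 3: 1.4.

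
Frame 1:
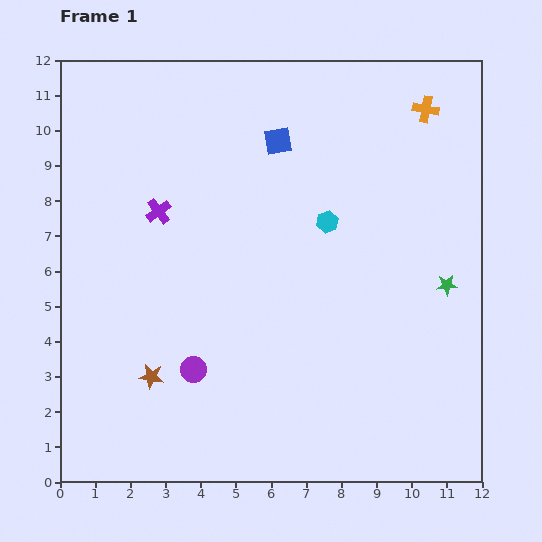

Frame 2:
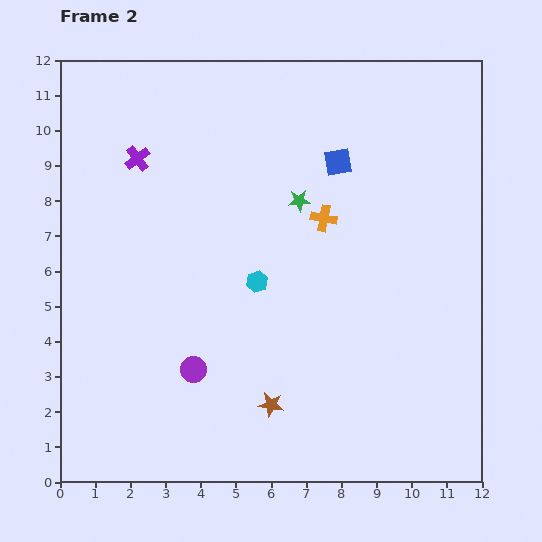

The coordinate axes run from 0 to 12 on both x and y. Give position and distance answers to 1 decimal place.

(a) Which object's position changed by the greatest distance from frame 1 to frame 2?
the green star

(moved 4.8; next 4.2)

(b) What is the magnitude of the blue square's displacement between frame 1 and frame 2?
1.8

The blue square moved from (6.2, 9.7) to (7.9, 9.1), a distance of √(1.7² + 0.6²) ≈ 1.8.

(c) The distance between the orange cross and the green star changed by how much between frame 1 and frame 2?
-4.1

Distance in frame 1: 5.0. Distance in frame 2: 0.9.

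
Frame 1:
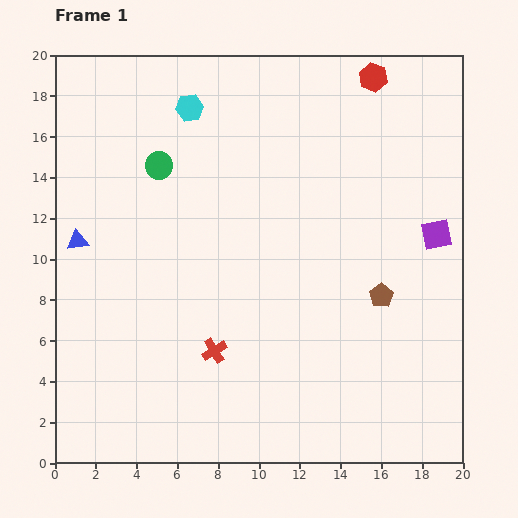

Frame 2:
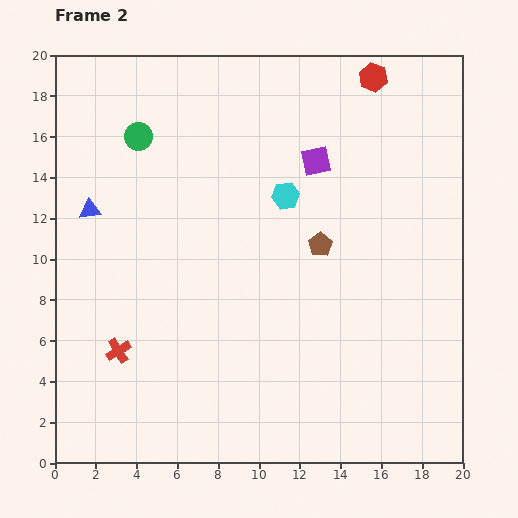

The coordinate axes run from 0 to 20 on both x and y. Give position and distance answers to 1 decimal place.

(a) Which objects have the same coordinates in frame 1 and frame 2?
the red hexagon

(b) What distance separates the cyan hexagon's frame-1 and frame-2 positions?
6.4

The cyan hexagon moved from (6.6, 17.4) to (11.3, 13.1), a distance of √(4.7² + 4.3²) ≈ 6.4.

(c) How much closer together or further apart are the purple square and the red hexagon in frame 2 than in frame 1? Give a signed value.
-3.3

Distance in frame 1: 8.3. Distance in frame 2: 5.0.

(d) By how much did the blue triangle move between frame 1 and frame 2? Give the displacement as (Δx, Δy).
(0.6, 1.5)

The blue triangle was at (1.1, 10.9) in frame 1 and (1.7, 12.4) in frame 2.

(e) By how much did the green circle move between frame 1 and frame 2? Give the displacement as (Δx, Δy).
(-1.0, 1.4)

The green circle was at (5.1, 14.6) in frame 1 and (4.1, 16.0) in frame 2.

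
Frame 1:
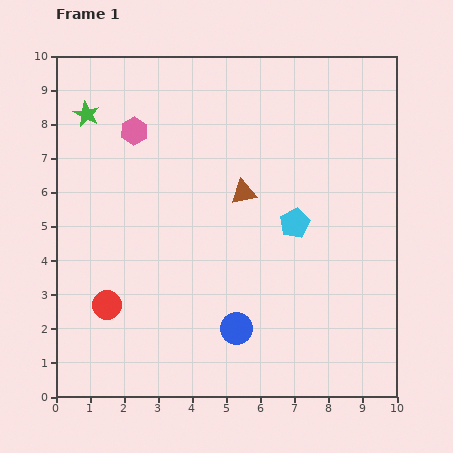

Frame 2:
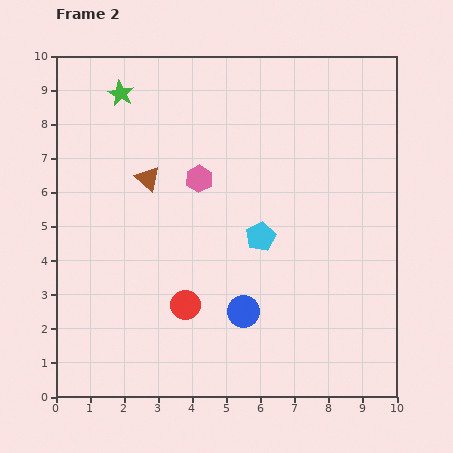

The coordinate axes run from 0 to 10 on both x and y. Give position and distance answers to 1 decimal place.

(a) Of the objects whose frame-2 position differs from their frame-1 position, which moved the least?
the blue circle

(moved 0.5)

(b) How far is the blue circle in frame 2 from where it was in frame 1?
0.5

The blue circle moved from (5.3, 2.0) to (5.5, 2.5), a distance of √(0.2² + 0.5²) ≈ 0.5.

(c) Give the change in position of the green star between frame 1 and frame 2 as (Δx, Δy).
(1.0, 0.6)

The green star was at (0.9, 8.3) in frame 1 and (1.9, 8.9) in frame 2.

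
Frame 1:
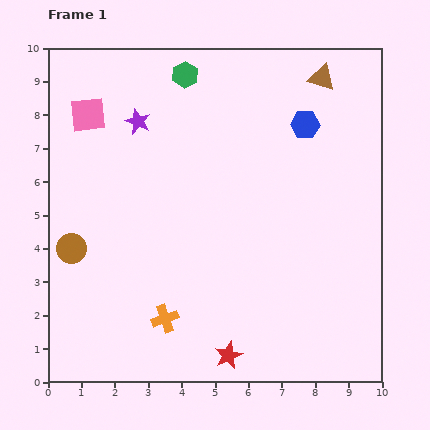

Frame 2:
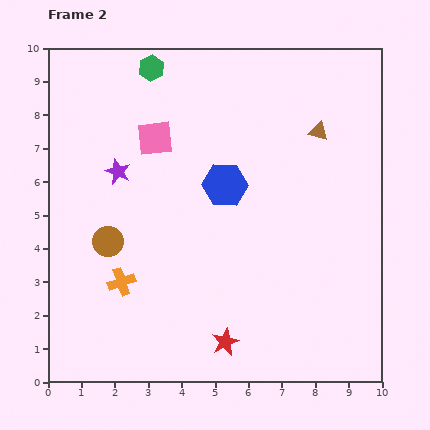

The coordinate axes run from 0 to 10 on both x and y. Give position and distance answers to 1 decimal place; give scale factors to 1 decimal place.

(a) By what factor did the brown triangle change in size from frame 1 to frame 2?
0.7×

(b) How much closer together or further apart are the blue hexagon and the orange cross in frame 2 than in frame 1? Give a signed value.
-3.0

Distance in frame 1: 7.2. Distance in frame 2: 4.2.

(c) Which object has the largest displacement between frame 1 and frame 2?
the blue hexagon

(moved 3.0; next 2.1)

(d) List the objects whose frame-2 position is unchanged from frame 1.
none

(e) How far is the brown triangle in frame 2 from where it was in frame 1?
1.6

The brown triangle moved from (8.2, 9.1) to (8.1, 7.5), a distance of √(0.1² + 1.6²) ≈ 1.6.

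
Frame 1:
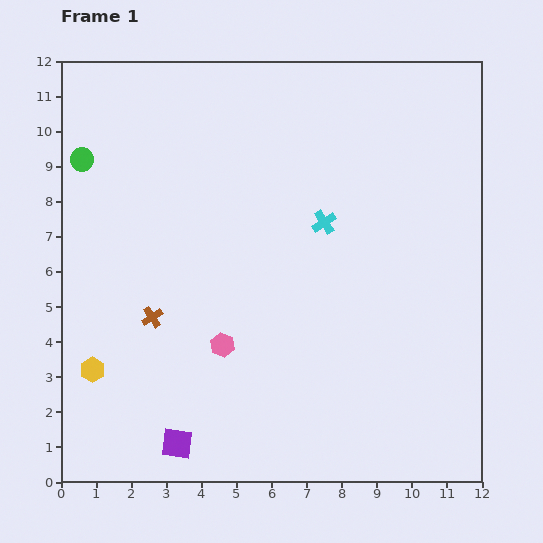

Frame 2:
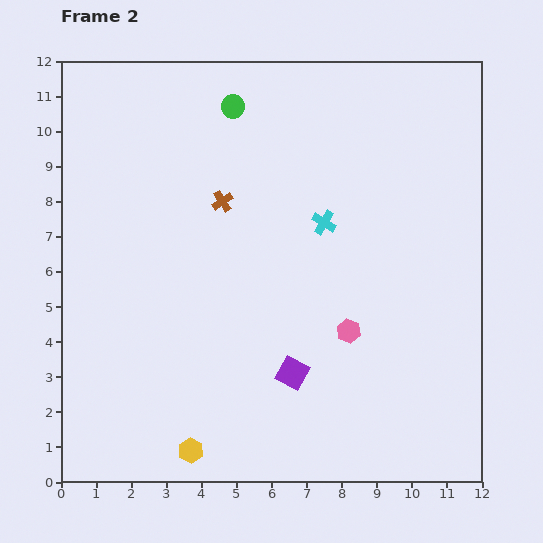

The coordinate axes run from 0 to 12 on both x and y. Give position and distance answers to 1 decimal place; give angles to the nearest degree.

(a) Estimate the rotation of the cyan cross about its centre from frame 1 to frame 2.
26° counter-clockwise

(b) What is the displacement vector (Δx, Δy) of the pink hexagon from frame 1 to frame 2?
(3.6, 0.4)

The pink hexagon was at (4.6, 3.9) in frame 1 and (8.2, 4.3) in frame 2.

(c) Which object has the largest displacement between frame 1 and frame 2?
the green circle

(moved 4.6; next 3.9)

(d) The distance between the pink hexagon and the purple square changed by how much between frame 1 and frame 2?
-1.1

Distance in frame 1: 3.1. Distance in frame 2: 2.0.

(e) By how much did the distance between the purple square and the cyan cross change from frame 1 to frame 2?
-3.2

Distance in frame 1: 7.6. Distance in frame 2: 4.4.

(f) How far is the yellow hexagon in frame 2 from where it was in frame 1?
3.6

The yellow hexagon moved from (0.9, 3.2) to (3.7, 0.9), a distance of √(2.8² + 2.3²) ≈ 3.6.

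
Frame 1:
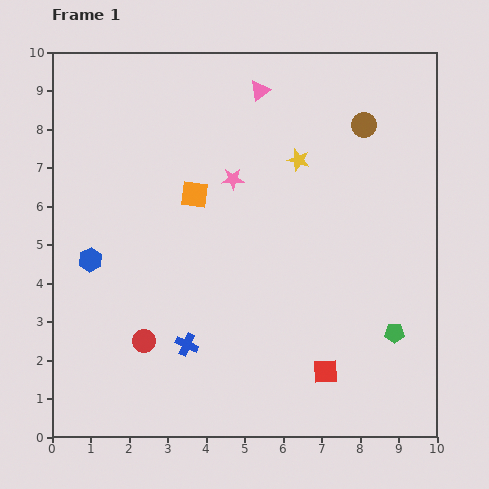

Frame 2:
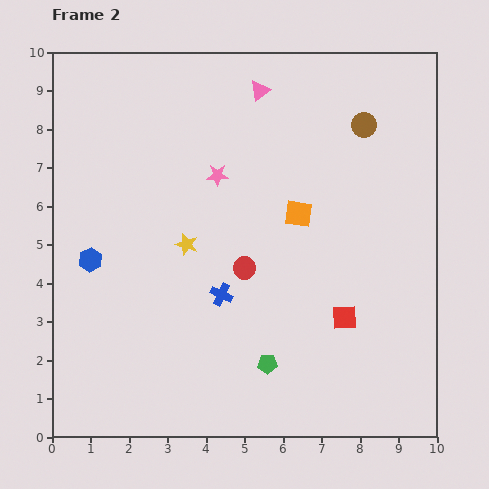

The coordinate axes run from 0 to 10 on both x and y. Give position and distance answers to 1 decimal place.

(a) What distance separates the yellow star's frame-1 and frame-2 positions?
3.6

The yellow star moved from (6.4, 7.2) to (3.5, 5.0), a distance of √(2.9² + 2.2²) ≈ 3.6.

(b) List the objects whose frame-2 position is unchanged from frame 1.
the brown circle, the blue hexagon, the pink triangle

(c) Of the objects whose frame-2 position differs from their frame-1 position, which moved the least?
the pink star

(moved 0.4)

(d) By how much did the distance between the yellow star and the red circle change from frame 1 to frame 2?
-4.6

Distance in frame 1: 6.2. Distance in frame 2: 1.6.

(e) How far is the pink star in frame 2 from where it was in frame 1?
0.4

The pink star moved from (4.7, 6.7) to (4.3, 6.8), a distance of √(0.4² + 0.1²) ≈ 0.4.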